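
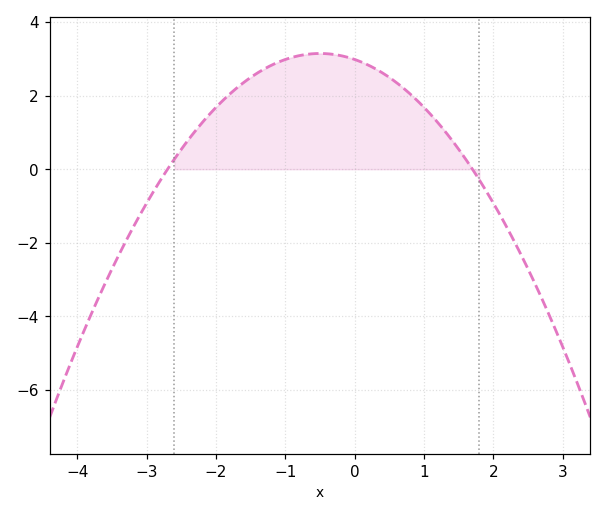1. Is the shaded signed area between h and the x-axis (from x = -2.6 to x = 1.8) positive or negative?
positive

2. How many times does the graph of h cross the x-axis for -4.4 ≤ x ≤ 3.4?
2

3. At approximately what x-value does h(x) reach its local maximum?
-0.4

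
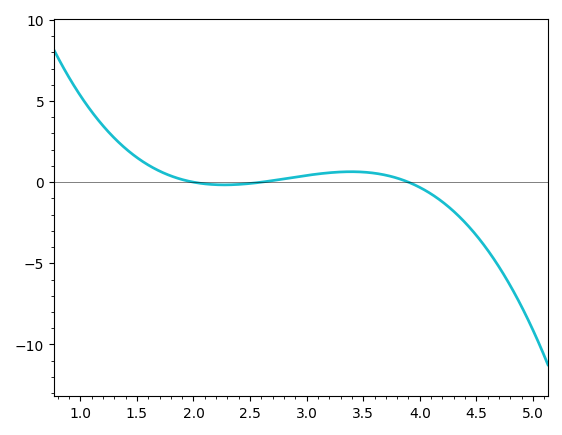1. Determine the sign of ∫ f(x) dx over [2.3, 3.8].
positive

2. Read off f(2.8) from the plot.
0.202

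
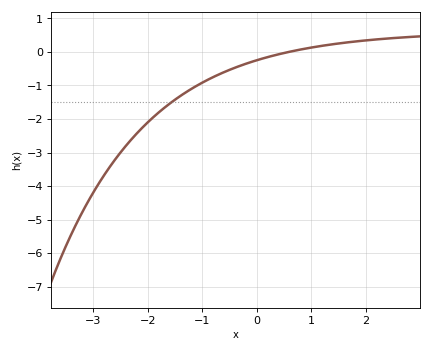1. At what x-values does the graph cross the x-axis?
0.6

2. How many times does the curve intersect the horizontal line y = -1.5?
1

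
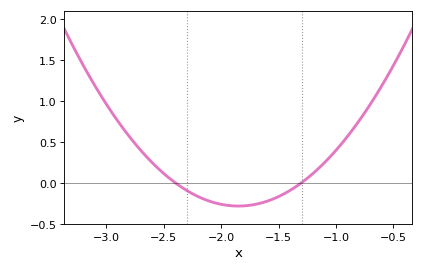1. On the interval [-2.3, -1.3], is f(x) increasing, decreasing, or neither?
neither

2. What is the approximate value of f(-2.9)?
0.752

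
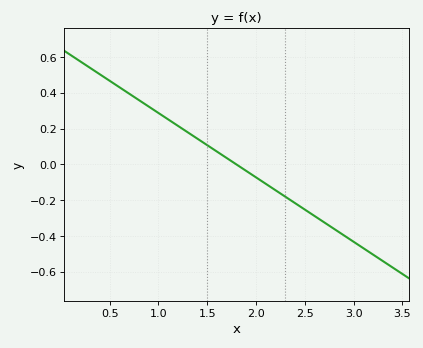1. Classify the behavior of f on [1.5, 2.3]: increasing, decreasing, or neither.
decreasing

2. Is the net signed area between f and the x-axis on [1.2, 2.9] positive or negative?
negative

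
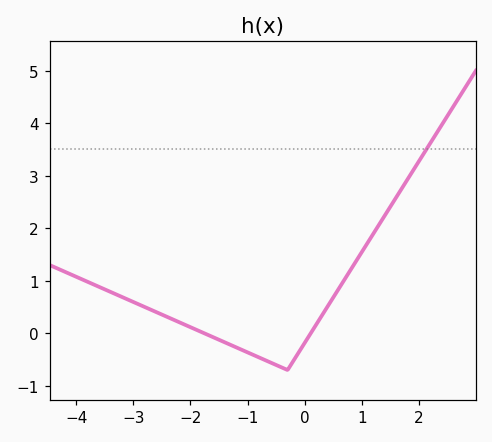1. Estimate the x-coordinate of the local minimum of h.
-0.3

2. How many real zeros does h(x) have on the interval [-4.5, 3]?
2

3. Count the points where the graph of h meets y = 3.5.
1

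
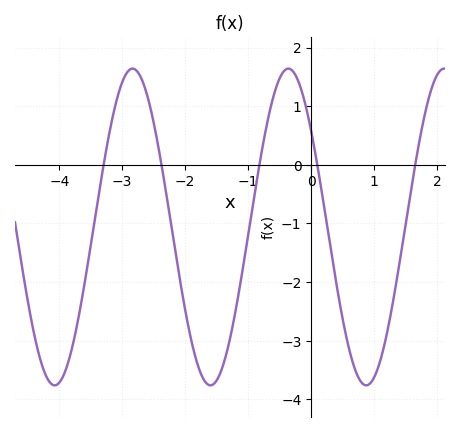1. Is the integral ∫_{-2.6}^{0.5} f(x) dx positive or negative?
negative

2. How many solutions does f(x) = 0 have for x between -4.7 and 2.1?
5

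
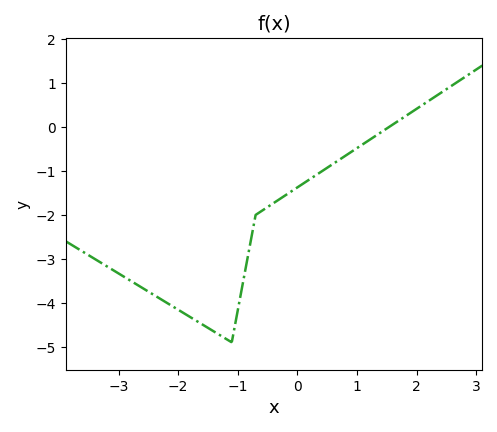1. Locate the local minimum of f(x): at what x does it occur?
-1.1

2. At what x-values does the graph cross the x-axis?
1.5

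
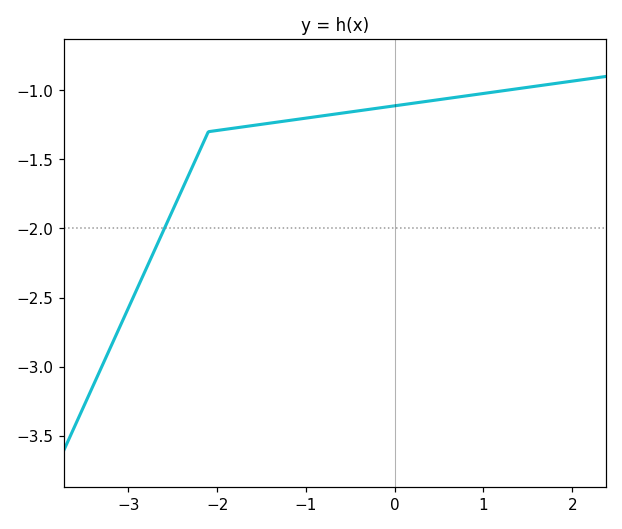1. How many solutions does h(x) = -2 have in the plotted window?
1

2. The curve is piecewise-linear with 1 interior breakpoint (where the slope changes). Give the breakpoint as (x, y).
(-2.1, -1.3)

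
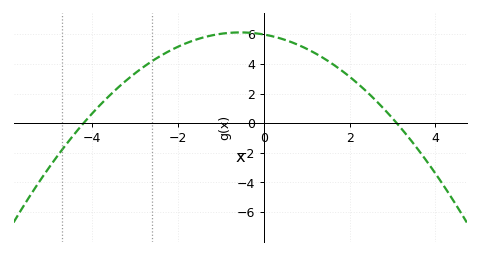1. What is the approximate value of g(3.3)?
-0.69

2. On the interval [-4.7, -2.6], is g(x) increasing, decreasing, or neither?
increasing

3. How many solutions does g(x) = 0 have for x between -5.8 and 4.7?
2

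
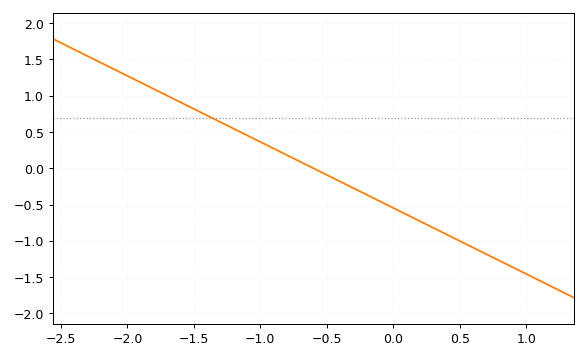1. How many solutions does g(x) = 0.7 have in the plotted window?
1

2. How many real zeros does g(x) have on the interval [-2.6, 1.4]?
1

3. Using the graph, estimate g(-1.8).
1.1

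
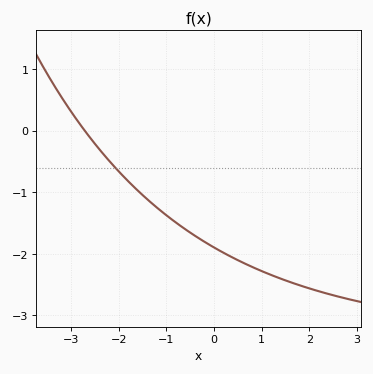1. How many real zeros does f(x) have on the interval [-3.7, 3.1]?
1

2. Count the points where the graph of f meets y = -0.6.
1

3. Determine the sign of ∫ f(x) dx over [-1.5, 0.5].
negative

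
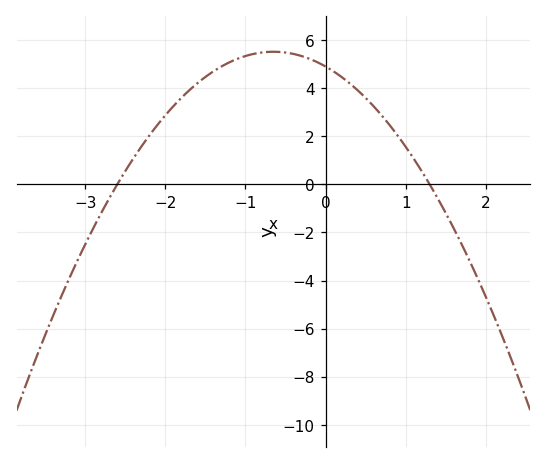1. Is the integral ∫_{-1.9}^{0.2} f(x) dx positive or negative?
positive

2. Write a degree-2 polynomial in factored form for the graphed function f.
y = -1.45(x + 2.6)(x - 1.3)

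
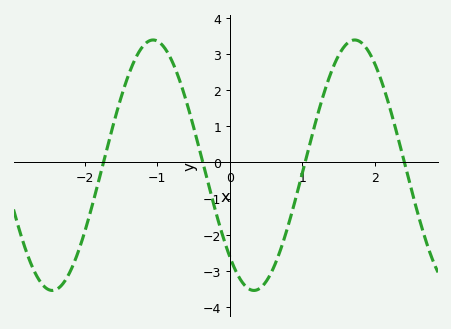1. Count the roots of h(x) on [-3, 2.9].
4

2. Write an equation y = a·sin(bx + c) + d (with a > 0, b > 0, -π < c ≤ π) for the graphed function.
y = 3.46sin(2.3x - 2.3) - 0.08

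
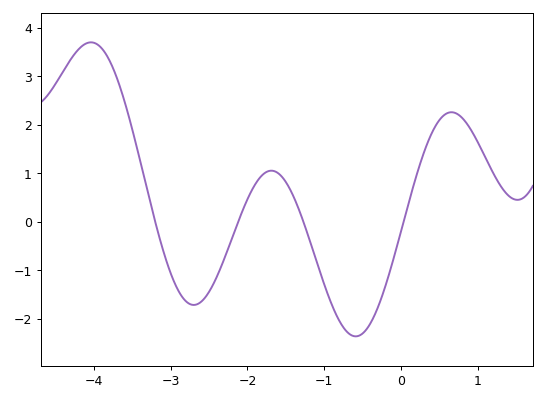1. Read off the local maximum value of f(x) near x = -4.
3.7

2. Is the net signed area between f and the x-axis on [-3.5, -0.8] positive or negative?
negative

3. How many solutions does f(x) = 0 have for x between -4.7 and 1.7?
4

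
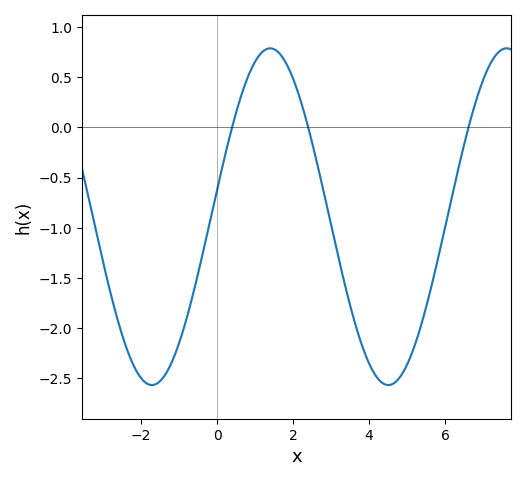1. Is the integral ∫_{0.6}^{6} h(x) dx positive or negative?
negative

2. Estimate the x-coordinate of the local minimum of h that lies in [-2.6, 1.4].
-1.8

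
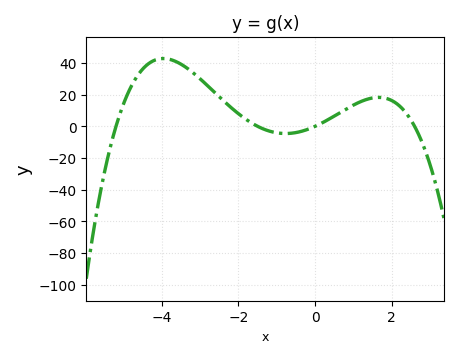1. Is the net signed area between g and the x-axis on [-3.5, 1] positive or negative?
positive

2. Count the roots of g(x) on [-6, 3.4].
4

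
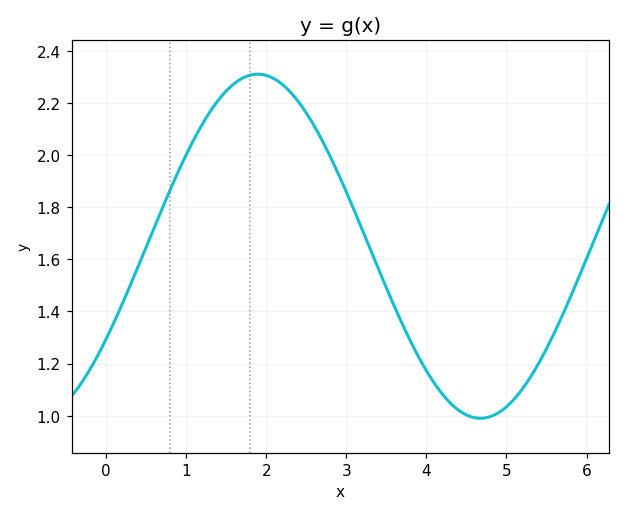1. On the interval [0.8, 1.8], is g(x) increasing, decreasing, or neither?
increasing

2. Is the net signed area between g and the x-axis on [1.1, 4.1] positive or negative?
positive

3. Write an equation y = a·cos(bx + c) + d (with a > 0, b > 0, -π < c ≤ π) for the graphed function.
y = 0.66cos(1.1x - 2.1) + 1.65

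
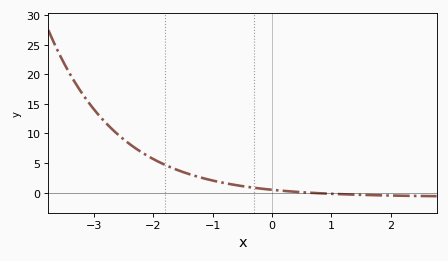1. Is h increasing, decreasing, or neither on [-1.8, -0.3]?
decreasing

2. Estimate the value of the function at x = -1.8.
4.5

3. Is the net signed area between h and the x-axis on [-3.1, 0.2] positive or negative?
positive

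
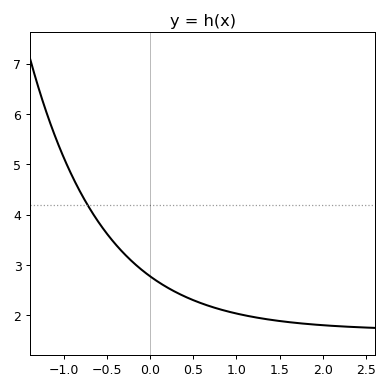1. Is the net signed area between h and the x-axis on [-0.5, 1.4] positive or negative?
positive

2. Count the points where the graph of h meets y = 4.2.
1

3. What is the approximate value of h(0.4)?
2.38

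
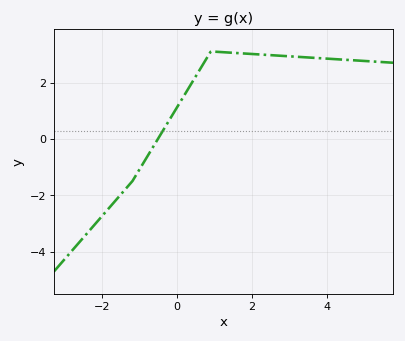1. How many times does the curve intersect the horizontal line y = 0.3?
1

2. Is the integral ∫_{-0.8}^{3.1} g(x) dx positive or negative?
positive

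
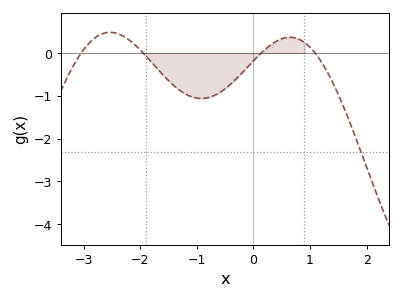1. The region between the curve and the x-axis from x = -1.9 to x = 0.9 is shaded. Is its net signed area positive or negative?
negative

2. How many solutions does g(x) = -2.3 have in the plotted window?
1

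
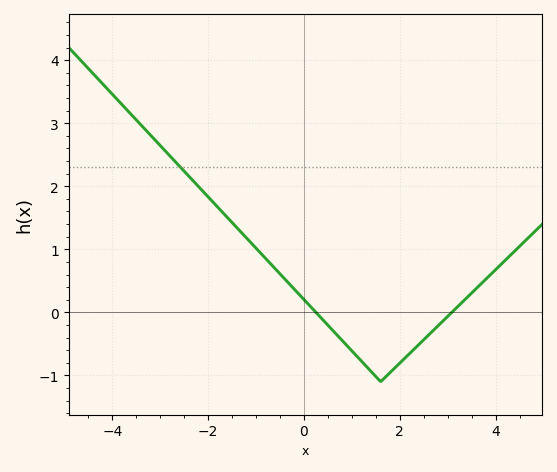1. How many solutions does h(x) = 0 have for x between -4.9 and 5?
2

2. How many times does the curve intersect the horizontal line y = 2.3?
1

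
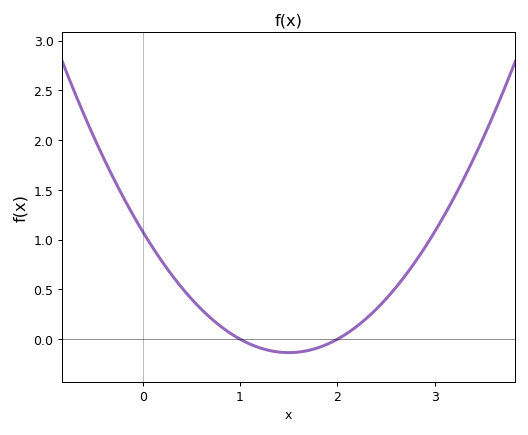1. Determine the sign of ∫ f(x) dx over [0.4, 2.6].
positive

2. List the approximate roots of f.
1, 2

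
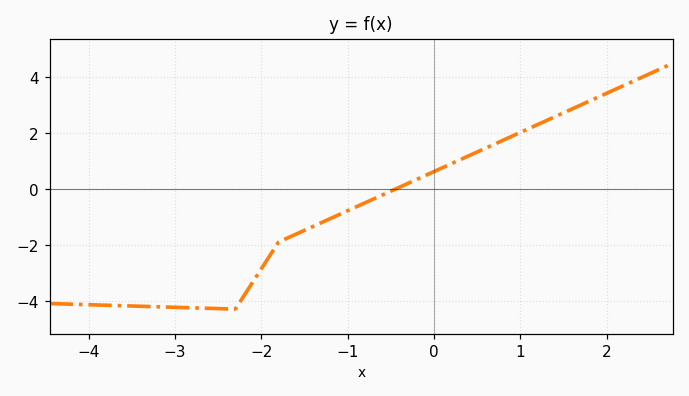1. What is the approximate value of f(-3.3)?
-4.21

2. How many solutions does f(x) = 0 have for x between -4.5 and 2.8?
1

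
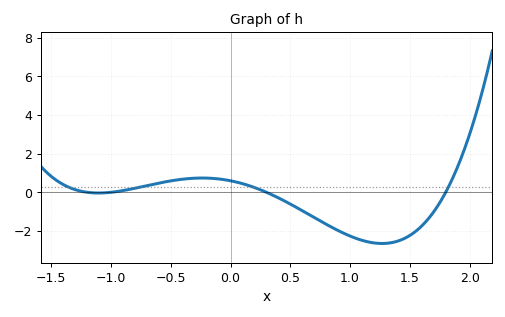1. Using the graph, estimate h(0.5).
-0.61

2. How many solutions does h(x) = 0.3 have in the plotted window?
4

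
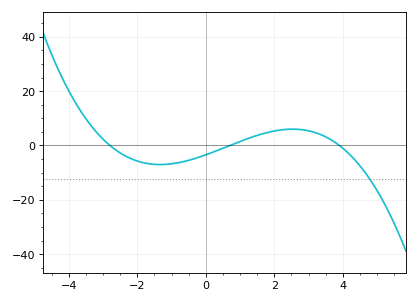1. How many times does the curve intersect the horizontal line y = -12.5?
1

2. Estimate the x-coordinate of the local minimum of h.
-1.34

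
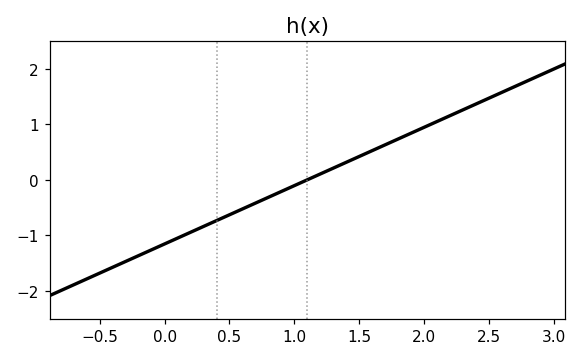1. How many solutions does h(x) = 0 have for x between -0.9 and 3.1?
1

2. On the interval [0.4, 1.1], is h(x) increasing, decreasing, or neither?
increasing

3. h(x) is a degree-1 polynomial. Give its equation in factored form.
y = 1.05(x - 1.1)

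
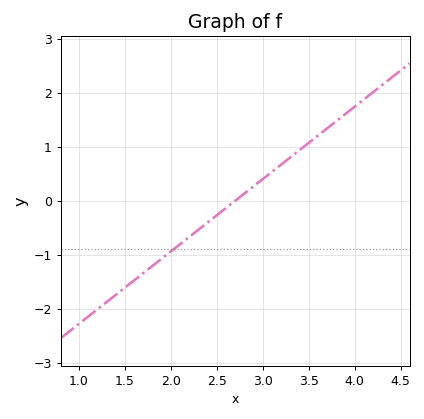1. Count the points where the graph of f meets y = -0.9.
1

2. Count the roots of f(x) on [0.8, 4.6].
1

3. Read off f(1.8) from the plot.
-1.21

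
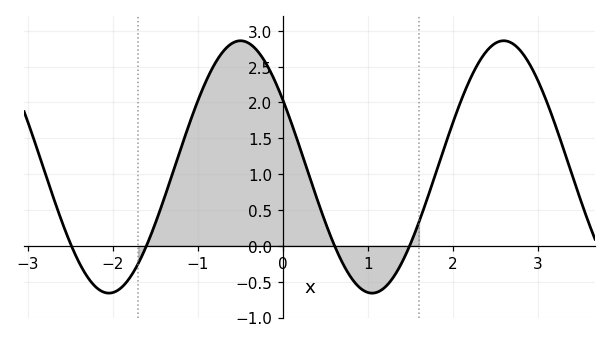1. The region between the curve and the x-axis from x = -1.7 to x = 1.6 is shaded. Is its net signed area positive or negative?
positive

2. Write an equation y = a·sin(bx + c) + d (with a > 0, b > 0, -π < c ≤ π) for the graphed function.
y = 1.76sin(2x + 2.6) + 1.1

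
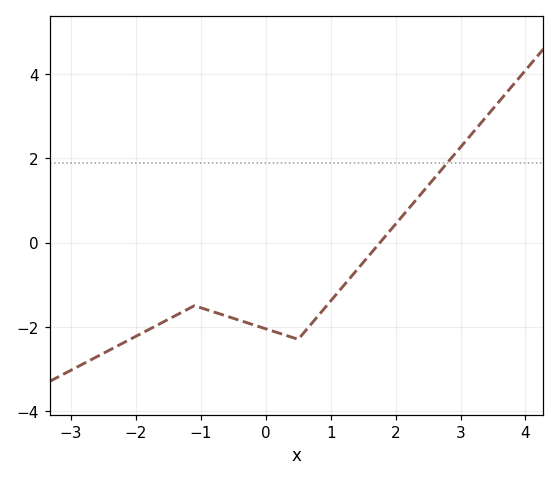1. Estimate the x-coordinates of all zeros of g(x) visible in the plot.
1.8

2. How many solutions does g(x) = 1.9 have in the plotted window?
1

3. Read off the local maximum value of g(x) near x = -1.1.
-1.6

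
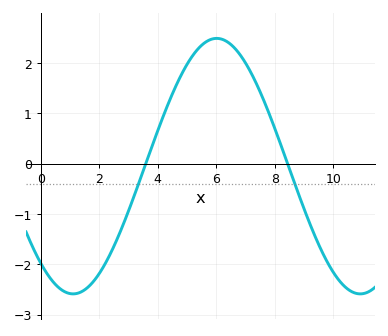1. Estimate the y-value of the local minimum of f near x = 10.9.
-2.6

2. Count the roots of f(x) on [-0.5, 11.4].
2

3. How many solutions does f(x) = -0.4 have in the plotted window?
2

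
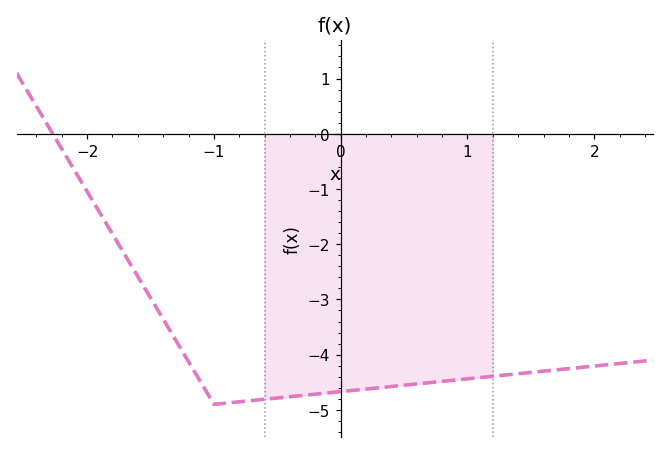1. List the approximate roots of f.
-2.27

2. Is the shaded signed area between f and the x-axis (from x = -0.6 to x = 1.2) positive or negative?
negative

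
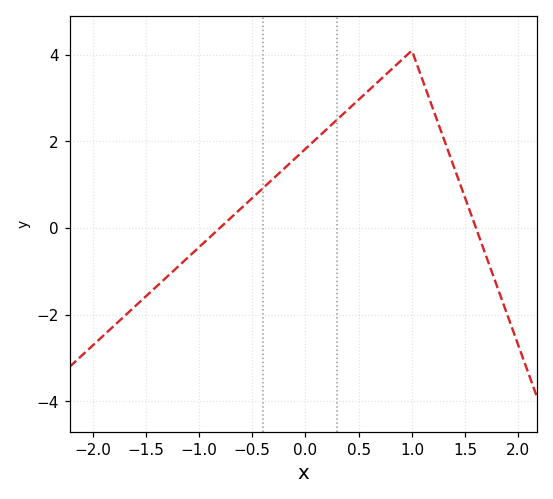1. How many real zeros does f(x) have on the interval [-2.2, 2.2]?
2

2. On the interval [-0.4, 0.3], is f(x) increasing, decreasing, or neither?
increasing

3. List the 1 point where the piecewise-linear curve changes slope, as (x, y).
(1, 4.1)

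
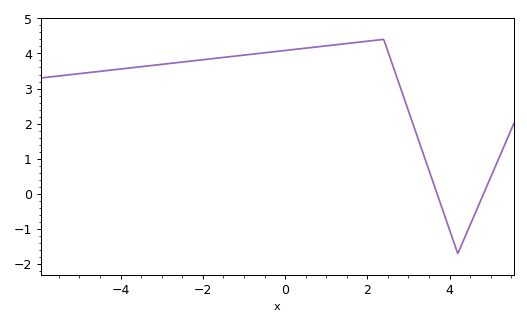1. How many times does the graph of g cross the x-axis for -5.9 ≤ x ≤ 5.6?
2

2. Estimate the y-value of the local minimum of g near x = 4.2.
-1.7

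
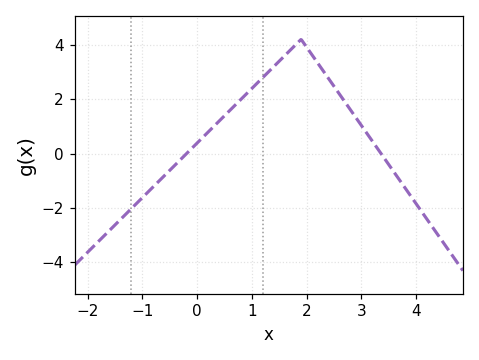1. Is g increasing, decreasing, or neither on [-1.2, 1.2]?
increasing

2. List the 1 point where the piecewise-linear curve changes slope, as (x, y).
(1.9, 4.2)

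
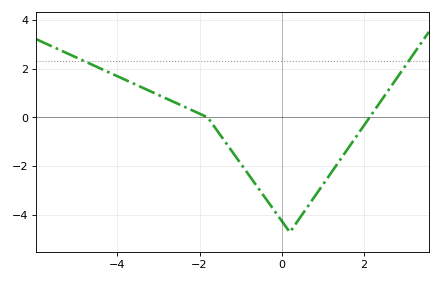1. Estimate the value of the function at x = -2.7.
0.6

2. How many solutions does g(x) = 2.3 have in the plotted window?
2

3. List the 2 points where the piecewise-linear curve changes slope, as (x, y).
(-1.8, 0); (0.2, -4.7)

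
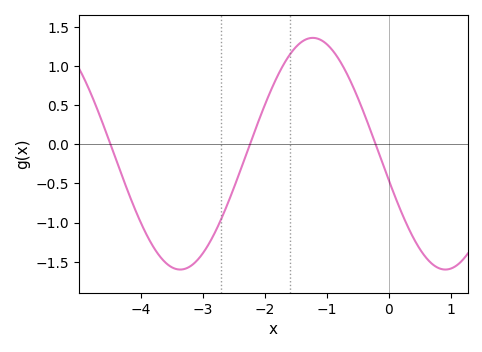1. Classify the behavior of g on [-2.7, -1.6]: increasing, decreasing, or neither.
increasing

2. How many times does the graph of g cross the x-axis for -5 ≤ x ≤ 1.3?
3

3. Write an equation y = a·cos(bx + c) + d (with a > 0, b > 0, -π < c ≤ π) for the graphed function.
y = 1.48cos(1.47x + 1.8) - 0.12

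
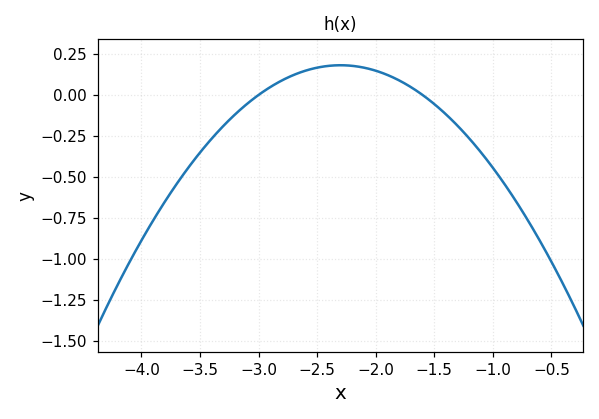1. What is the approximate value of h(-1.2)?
-0.26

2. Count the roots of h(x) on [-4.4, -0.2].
2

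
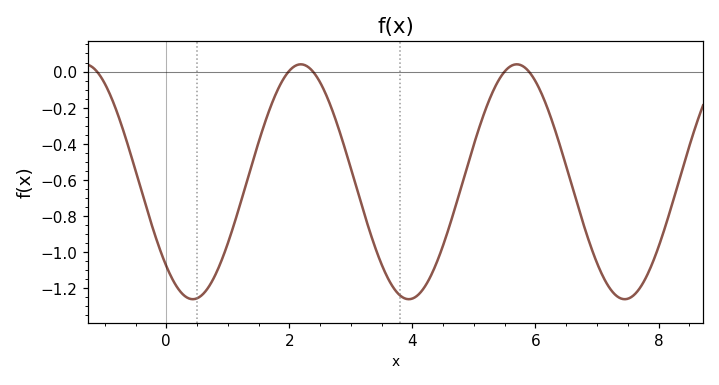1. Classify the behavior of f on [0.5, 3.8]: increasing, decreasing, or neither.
neither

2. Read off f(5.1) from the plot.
-0.296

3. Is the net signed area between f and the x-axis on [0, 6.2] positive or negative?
negative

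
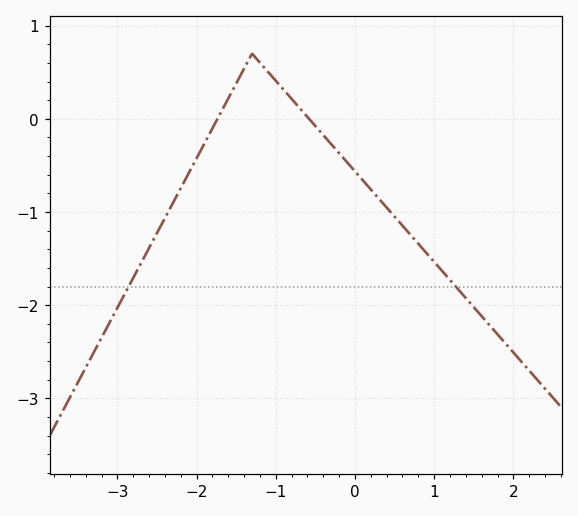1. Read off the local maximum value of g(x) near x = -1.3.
0.7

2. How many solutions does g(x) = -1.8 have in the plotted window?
2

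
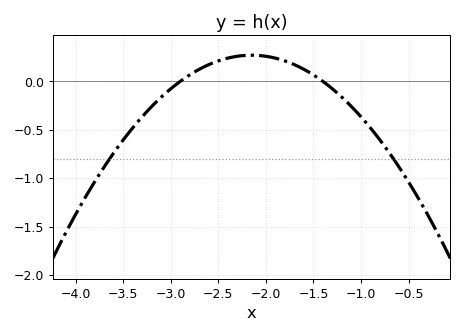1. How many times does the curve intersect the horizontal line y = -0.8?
2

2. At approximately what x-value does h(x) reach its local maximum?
-2.15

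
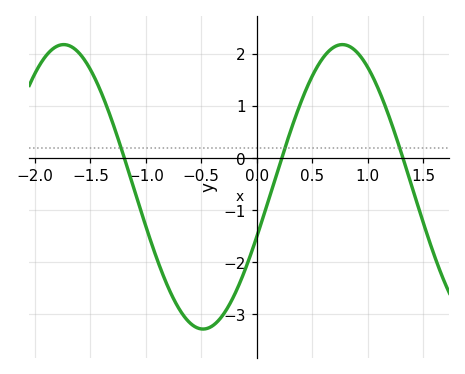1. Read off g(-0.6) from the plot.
-3.17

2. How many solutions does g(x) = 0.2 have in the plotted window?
3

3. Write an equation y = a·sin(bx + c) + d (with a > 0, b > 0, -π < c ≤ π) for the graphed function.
y = 2.73sin(2.5x - 0.362) - 0.55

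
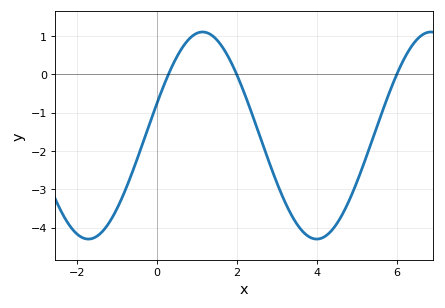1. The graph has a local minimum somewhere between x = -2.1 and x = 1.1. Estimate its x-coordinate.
-1.72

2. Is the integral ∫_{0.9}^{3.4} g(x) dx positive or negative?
negative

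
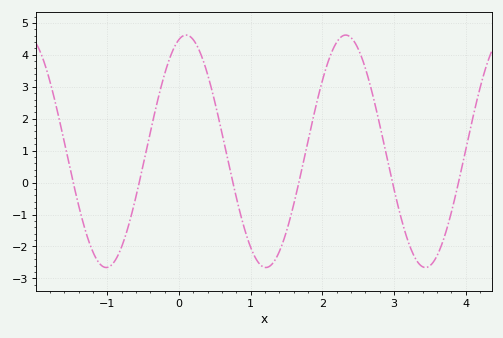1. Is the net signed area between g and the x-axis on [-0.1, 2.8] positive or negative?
positive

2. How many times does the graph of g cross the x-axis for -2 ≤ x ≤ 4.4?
6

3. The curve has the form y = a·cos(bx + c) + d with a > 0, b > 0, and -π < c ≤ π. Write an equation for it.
y = 3.64cos(2.82x - 0.28) + 0.98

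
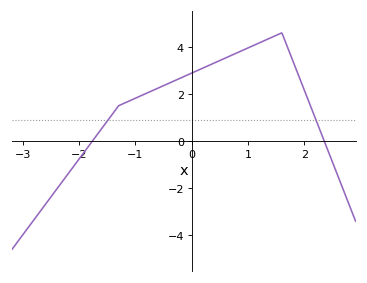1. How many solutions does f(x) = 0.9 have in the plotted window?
2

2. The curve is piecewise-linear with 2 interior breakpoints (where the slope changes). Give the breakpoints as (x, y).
(-1.3, 1.5); (1.6, 4.6)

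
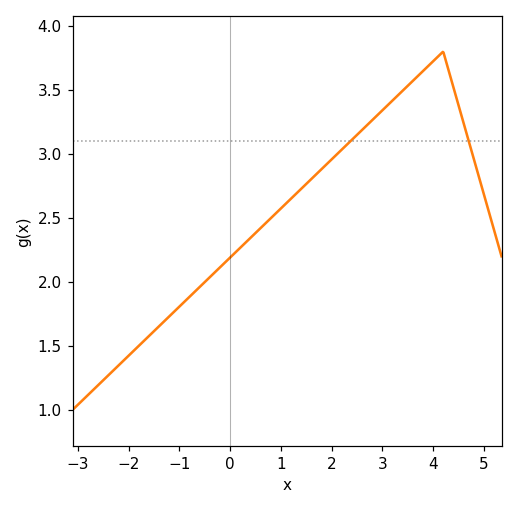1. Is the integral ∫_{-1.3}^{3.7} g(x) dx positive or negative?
positive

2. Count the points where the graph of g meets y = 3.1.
2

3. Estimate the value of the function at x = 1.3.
2.69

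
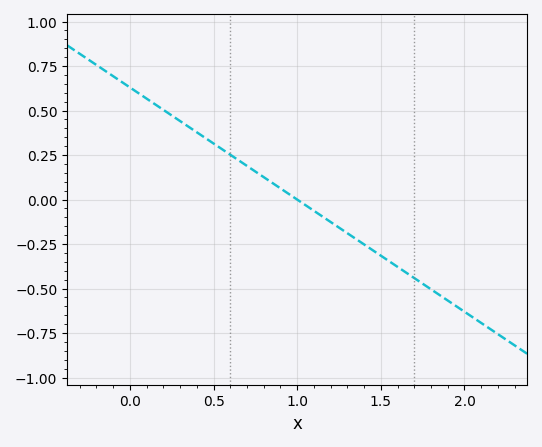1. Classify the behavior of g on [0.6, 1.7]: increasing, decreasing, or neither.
decreasing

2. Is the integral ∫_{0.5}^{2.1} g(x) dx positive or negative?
negative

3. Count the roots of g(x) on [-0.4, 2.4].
1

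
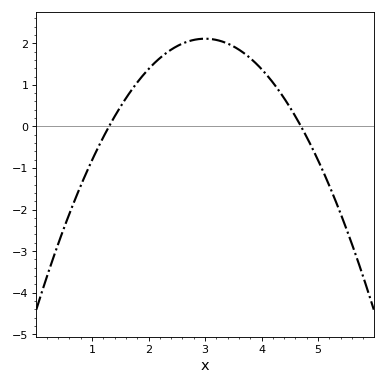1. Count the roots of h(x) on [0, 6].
2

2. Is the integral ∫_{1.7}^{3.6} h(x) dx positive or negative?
positive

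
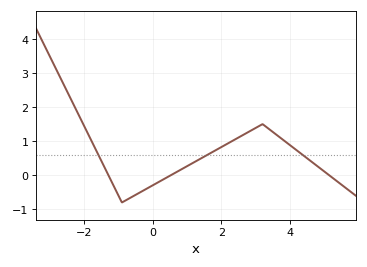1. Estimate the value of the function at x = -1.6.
0.629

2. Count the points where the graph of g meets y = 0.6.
3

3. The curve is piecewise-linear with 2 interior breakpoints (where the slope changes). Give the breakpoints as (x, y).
(-0.9, -0.8); (3.2, 1.5)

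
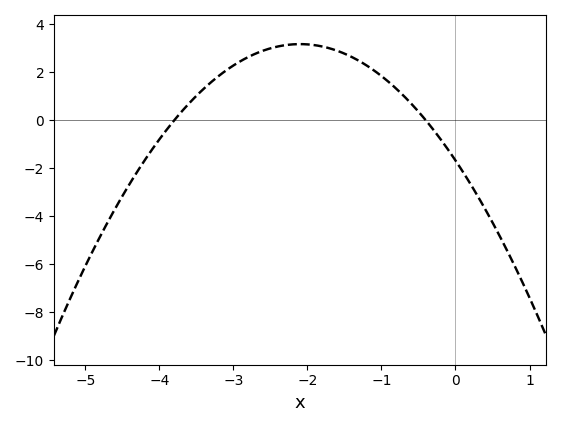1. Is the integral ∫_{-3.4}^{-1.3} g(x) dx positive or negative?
positive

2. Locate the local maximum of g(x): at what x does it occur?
-2.1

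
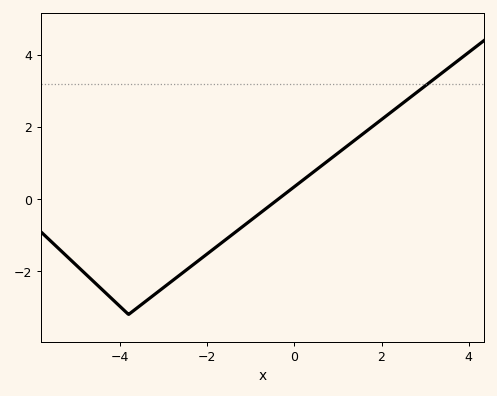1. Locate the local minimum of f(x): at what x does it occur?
-3.8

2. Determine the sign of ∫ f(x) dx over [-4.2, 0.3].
negative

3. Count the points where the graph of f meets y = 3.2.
1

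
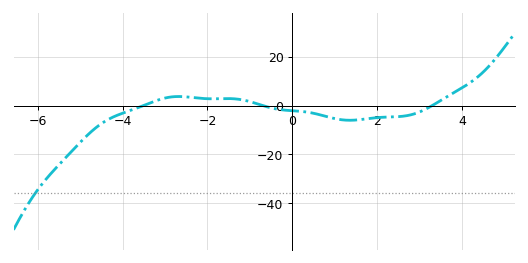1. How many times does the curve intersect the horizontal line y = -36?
1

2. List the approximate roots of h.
-3.6, -0.6, 3.2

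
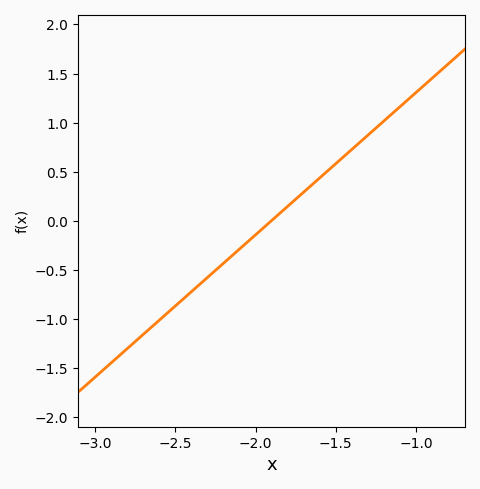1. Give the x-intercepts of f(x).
-1.9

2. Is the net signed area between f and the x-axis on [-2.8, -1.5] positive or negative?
negative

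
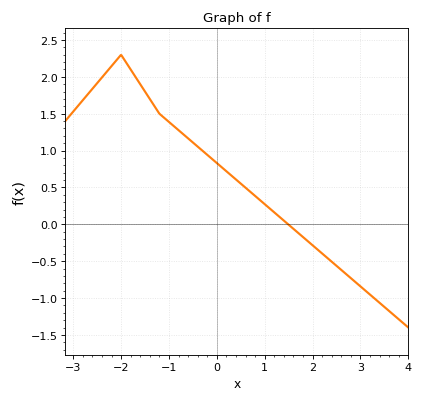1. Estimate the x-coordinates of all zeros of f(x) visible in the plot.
1.49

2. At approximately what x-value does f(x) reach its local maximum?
-2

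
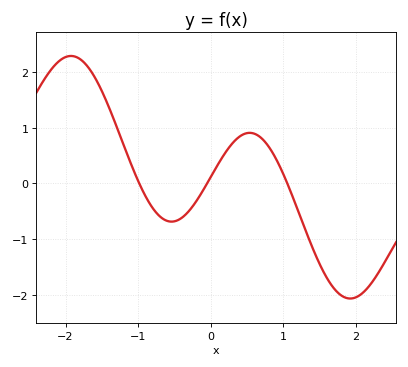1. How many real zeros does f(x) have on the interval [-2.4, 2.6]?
3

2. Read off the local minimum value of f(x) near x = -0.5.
-0.7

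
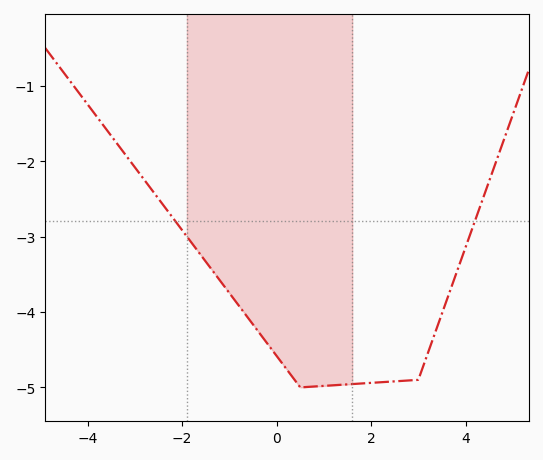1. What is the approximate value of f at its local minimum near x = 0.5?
-5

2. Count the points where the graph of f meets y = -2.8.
2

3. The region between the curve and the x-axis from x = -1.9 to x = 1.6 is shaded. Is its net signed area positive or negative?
negative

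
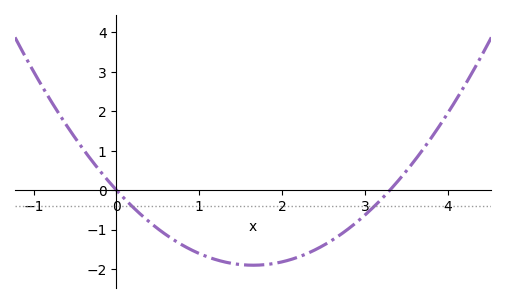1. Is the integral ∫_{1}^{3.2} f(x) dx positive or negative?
negative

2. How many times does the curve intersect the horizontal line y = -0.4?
2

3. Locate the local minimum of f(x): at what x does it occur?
1.6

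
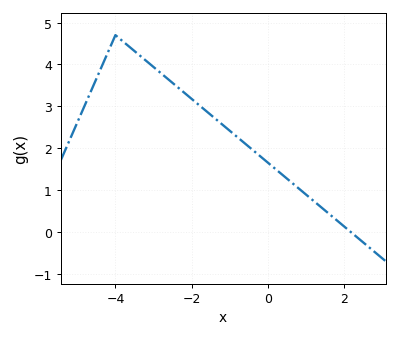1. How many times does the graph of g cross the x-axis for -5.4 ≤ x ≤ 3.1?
1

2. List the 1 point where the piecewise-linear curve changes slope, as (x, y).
(-4, 4.7)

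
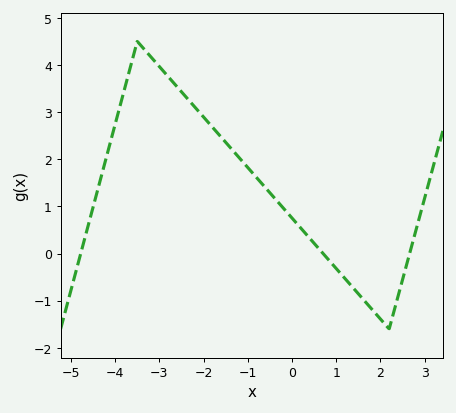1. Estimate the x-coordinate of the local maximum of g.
-3.5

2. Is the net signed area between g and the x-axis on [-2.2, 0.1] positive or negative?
positive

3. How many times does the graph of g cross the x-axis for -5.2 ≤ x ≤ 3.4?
3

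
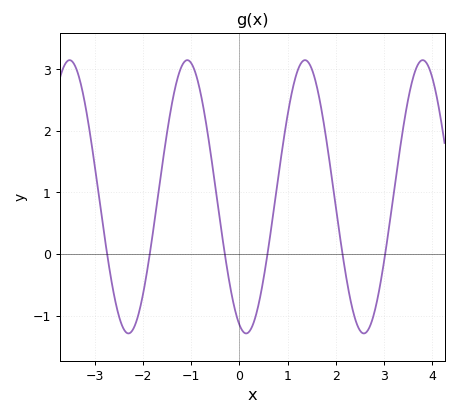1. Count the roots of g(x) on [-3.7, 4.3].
6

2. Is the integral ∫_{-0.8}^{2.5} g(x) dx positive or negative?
positive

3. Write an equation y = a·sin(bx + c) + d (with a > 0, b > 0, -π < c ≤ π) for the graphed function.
y = 2.22sin(2.6x - 1.9) + 0.93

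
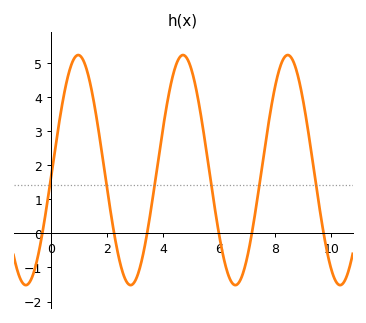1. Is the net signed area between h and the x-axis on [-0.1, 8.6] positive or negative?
positive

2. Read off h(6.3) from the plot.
-1.2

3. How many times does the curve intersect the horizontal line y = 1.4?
6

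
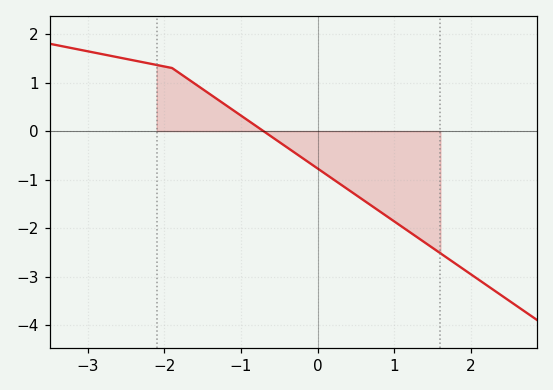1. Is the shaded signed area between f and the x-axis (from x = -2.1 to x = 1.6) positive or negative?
negative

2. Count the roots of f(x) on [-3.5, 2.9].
1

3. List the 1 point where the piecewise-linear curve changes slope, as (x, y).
(-1.9, 1.3)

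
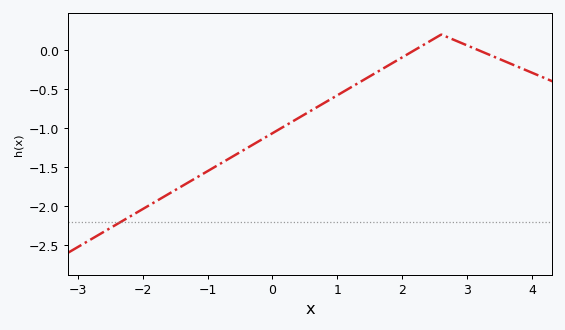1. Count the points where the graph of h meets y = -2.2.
1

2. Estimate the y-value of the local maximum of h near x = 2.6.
0.2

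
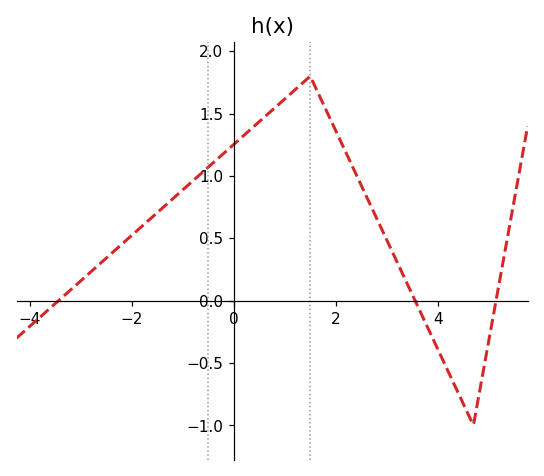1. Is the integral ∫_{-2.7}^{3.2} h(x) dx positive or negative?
positive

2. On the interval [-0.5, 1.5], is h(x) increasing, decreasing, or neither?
increasing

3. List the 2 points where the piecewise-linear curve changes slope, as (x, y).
(1.5, 1.8); (4.7, -1)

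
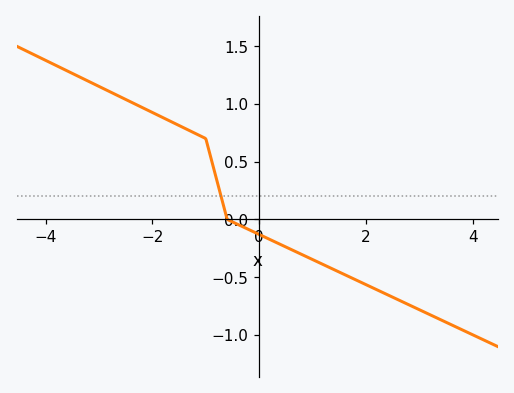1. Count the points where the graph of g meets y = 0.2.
1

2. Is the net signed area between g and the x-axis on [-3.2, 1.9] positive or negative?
positive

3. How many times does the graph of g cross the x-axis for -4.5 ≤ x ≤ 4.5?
1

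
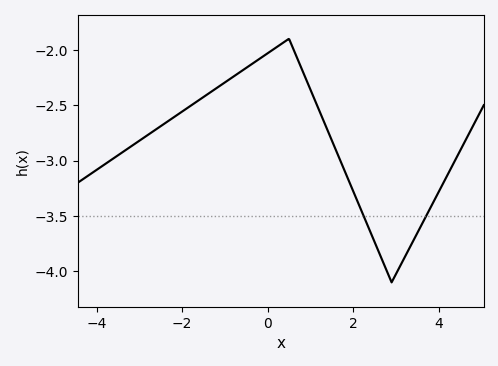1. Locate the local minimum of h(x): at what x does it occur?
3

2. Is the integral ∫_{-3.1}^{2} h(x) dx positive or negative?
negative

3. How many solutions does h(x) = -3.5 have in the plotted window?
2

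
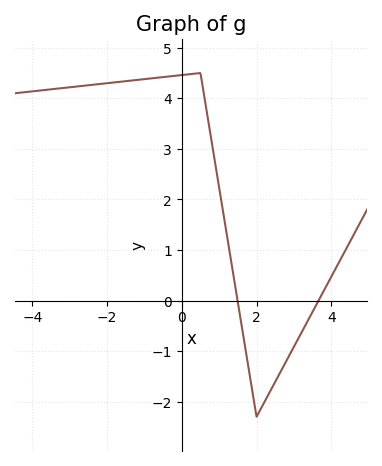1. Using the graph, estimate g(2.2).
-2.02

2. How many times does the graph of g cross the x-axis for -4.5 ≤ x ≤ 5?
2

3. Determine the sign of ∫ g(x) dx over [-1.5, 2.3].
positive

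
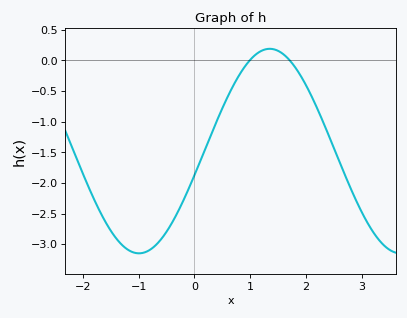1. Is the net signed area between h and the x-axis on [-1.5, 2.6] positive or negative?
negative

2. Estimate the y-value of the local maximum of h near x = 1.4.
0.19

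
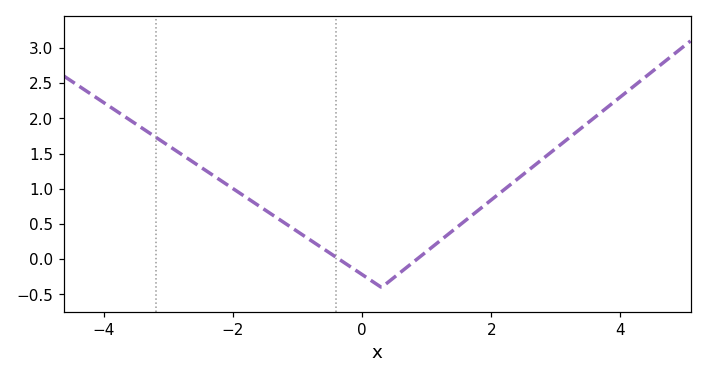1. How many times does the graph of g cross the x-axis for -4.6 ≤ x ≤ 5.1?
2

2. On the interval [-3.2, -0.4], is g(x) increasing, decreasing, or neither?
decreasing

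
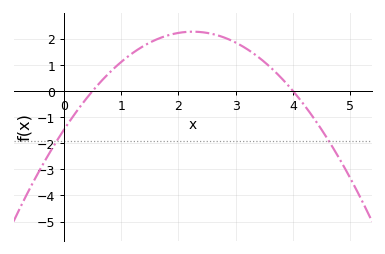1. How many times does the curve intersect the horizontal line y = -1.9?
2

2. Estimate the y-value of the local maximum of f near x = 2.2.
2.27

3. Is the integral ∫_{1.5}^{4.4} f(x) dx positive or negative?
positive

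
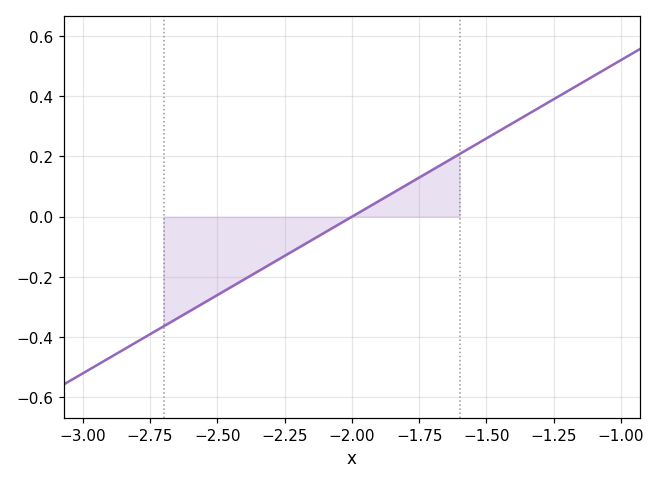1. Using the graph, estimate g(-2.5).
-0.26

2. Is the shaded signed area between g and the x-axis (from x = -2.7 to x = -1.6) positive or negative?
negative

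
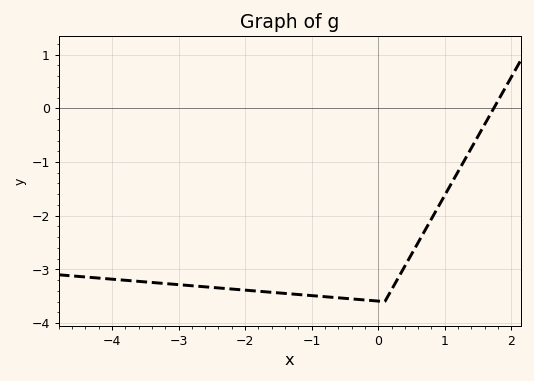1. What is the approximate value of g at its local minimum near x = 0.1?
-3.6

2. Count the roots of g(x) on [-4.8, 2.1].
1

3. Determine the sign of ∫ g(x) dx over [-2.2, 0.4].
negative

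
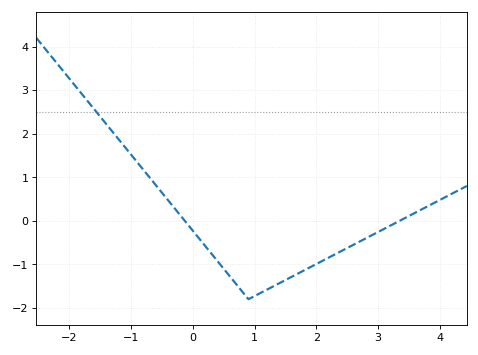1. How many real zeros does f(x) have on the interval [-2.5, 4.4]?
2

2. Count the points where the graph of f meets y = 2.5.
1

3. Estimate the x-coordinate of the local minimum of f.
0.902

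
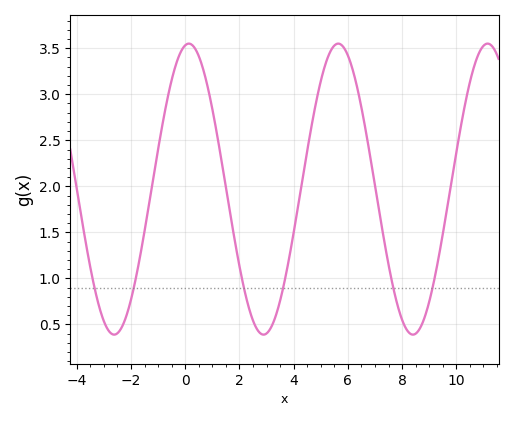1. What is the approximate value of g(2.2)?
0.853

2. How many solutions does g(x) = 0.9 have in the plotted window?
6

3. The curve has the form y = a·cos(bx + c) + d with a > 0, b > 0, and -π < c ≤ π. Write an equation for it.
y = 1.58cos(1.14x - 0.152) + 1.97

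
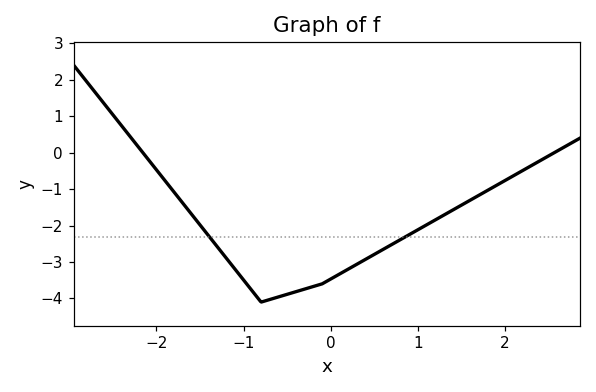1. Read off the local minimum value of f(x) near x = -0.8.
-4.1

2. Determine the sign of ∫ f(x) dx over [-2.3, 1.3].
negative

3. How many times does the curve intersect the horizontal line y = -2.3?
2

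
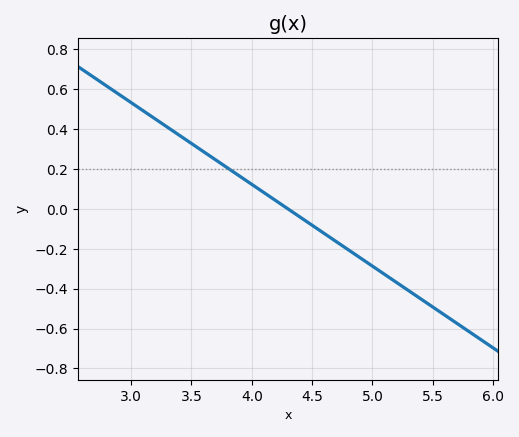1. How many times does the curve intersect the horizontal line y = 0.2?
1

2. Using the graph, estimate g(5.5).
-0.5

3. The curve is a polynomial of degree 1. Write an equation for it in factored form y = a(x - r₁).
y = -0.41(x - 4.3)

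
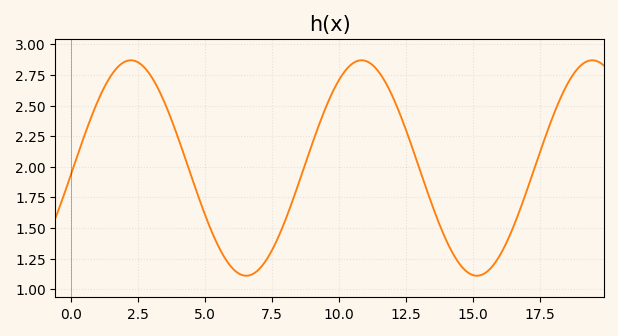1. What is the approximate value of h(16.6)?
1.55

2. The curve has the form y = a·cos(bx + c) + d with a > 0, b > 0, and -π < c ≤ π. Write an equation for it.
y = 0.88cos(0.73x - 1.64) + 1.99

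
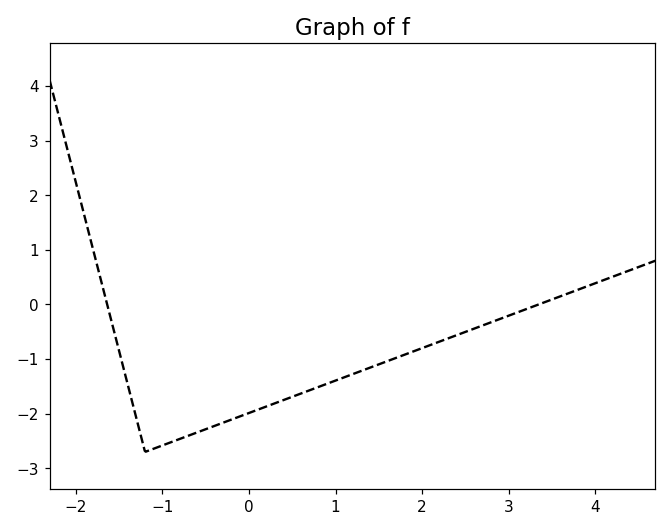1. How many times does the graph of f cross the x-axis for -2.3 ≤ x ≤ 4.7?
2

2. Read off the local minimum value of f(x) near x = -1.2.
-2.7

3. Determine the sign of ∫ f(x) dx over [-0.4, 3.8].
negative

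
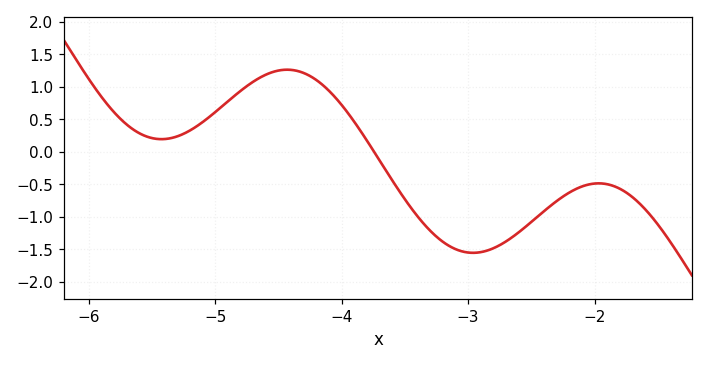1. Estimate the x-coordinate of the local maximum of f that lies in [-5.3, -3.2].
-4.4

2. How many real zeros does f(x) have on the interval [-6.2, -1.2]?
1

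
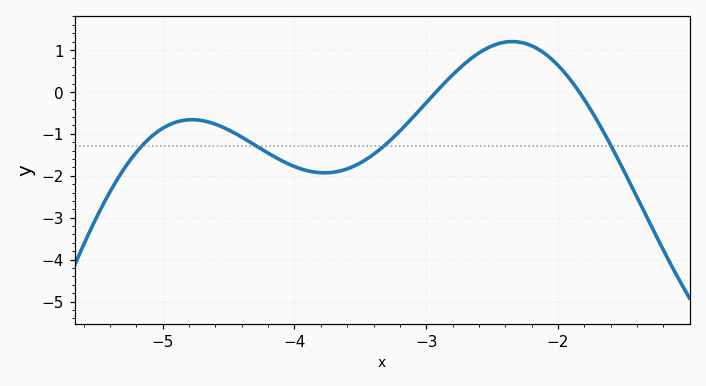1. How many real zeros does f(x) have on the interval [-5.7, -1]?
2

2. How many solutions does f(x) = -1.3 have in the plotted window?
4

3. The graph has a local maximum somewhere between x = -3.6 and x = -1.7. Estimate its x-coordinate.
-2.3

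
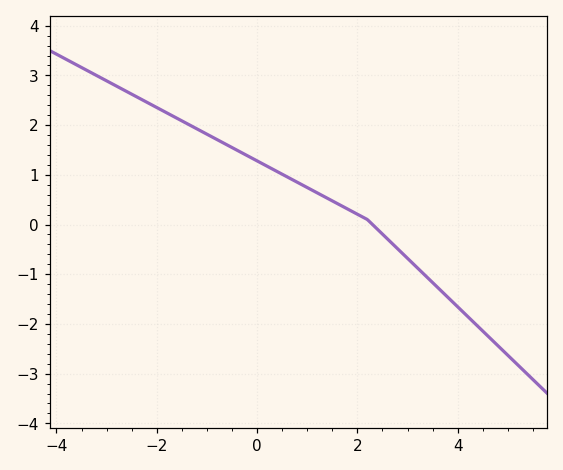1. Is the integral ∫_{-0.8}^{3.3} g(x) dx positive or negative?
positive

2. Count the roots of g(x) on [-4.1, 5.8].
1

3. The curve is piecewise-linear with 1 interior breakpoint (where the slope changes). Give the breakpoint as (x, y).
(2.2, 0.1)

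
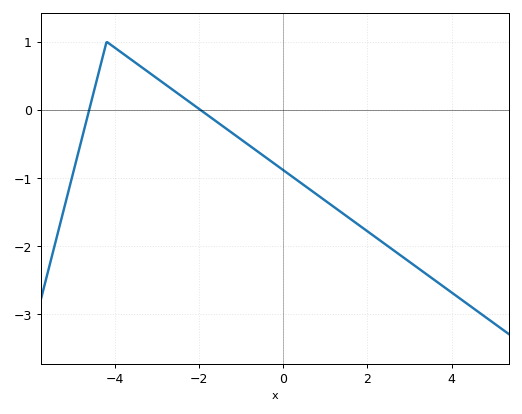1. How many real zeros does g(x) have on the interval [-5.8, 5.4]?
2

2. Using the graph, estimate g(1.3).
-1.5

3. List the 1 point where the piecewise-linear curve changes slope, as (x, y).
(-4.2, 1)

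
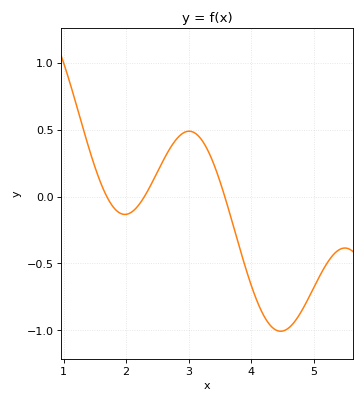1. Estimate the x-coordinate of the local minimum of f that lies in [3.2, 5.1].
4.5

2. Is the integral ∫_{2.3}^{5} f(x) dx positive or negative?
negative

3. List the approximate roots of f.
1.7, 2.3, 3.6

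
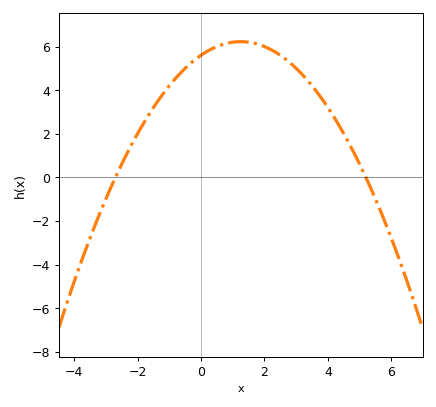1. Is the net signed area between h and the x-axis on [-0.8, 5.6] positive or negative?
positive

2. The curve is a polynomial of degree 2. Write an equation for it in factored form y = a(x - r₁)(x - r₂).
y = -0.4(x + 2.7)(x - 5.2)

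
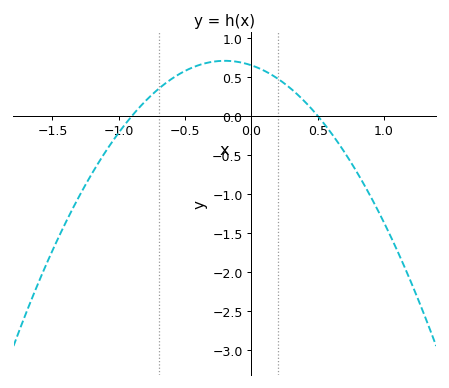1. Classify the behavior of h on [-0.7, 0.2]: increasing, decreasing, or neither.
neither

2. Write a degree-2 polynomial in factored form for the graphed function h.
y = -1.44(x + 0.9)(x - 0.5)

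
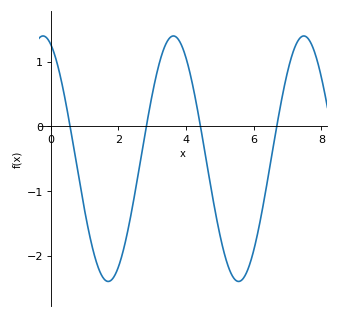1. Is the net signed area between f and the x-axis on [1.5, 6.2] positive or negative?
negative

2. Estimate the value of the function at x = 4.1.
0.9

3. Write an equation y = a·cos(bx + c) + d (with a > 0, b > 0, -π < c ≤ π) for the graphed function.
y = 1.9cos(1.6x + 0.37) - 0.5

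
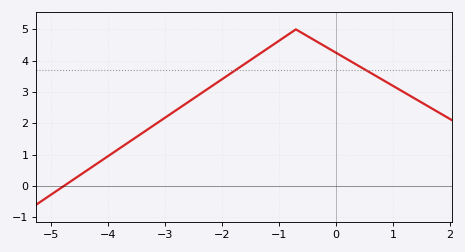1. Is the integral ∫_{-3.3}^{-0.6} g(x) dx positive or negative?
positive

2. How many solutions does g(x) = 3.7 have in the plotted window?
2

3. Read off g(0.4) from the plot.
3.83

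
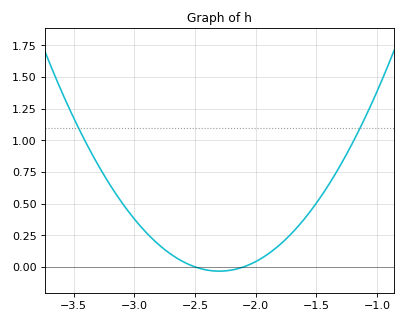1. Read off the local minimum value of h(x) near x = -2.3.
-0.034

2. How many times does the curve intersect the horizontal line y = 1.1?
2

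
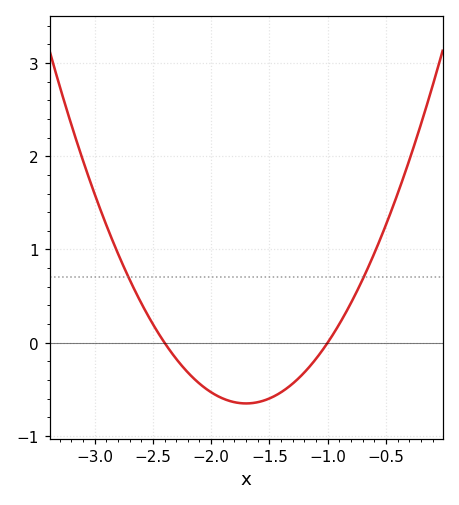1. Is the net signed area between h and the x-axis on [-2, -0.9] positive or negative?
negative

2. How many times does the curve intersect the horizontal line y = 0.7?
2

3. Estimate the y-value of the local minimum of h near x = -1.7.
-0.652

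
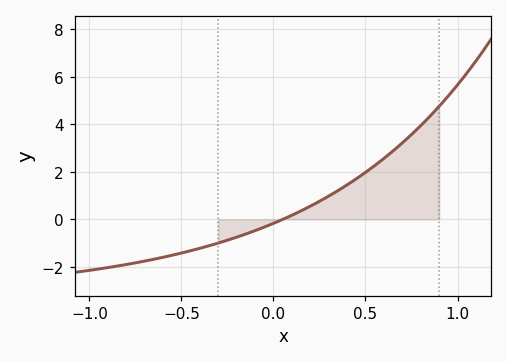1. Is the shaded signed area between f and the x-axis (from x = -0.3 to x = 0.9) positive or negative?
positive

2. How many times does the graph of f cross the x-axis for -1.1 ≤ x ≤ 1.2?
1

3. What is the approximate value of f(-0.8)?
-1.91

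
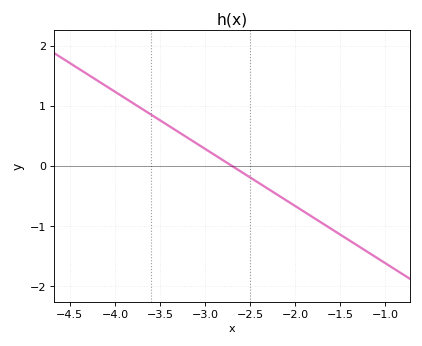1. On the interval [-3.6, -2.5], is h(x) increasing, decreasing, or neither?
decreasing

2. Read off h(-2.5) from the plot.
-0.2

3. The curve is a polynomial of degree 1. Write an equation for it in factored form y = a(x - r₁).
y = -0.95(x + 2.7)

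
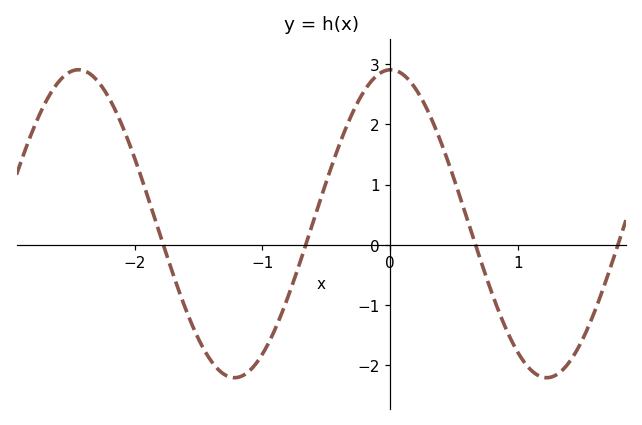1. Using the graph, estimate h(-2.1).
1.99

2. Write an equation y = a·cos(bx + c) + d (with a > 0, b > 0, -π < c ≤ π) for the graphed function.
y = 2.56cos(2.57x - 0.01) + 0.35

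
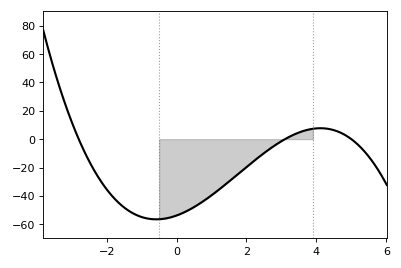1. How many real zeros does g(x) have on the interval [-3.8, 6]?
3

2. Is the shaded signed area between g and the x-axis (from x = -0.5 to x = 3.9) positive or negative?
negative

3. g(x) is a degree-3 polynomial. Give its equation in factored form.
y = -1.24(x + 2.8)(x - 3.1)(x - 5)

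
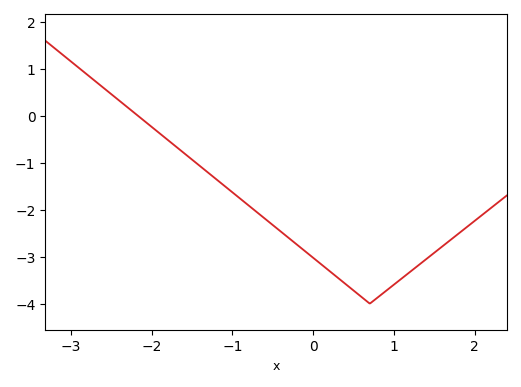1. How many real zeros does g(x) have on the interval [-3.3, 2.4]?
1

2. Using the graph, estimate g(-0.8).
-1.9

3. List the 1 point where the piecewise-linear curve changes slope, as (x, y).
(0.7, -4)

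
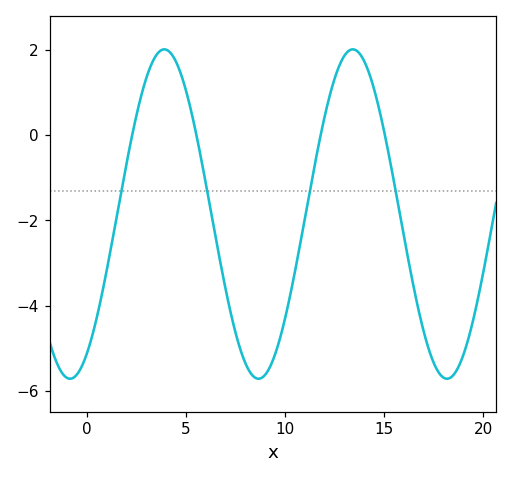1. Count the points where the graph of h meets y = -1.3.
4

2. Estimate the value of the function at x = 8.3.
-5.61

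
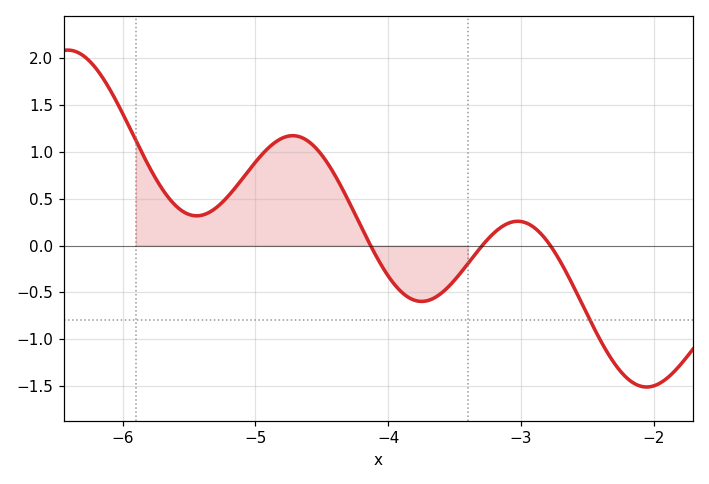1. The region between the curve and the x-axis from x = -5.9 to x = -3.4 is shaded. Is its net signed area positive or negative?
positive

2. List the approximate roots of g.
-4.1, -3.3, -2.8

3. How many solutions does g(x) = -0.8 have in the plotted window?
1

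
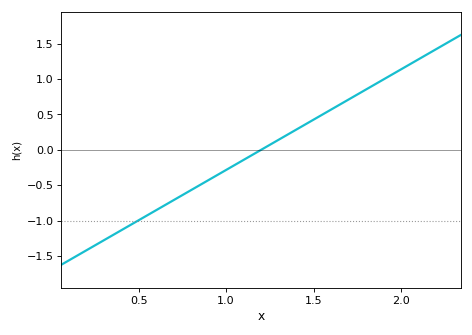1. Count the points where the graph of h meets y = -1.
1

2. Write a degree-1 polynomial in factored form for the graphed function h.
y = 1.42(x - 1.2)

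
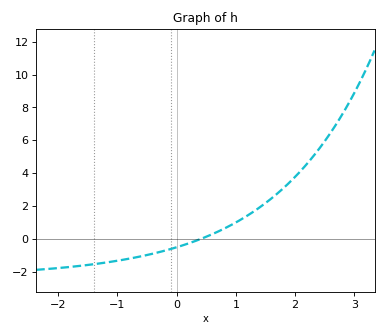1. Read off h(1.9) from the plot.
3.4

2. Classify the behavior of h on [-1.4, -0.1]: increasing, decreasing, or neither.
increasing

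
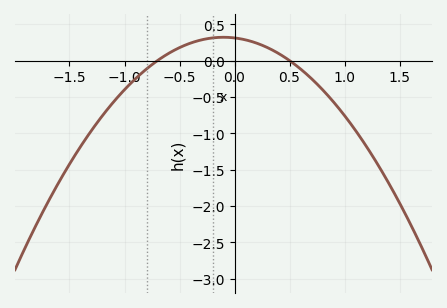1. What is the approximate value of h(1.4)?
-1.7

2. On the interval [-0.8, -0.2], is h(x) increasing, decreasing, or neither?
increasing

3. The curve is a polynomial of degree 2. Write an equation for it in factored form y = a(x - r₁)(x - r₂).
y = -0.89(x + 0.7)(x - 0.5)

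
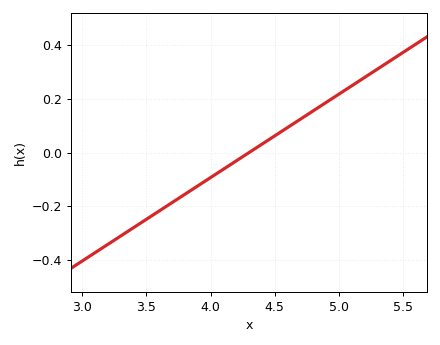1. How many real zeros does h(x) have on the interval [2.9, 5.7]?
1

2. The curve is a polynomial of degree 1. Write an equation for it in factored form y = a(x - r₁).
y = 0.31(x - 4.3)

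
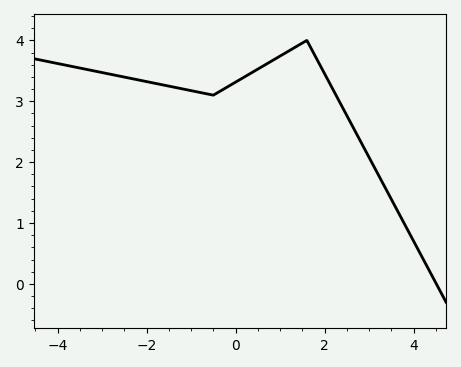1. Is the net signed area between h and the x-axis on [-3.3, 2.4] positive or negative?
positive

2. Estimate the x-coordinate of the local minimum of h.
-0.6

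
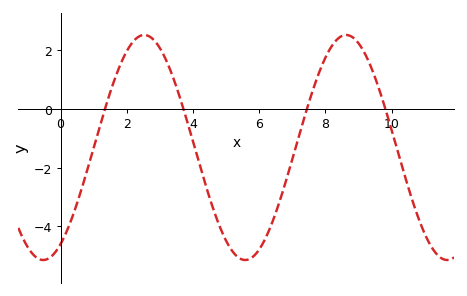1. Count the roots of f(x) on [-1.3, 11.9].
4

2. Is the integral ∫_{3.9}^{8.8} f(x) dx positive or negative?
negative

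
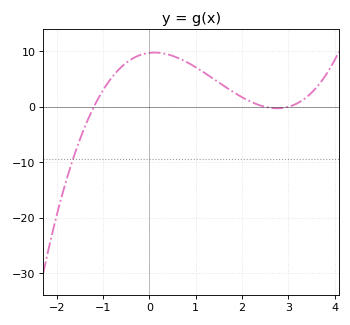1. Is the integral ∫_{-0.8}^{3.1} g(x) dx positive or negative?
positive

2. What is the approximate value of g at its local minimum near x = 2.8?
0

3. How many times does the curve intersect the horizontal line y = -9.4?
1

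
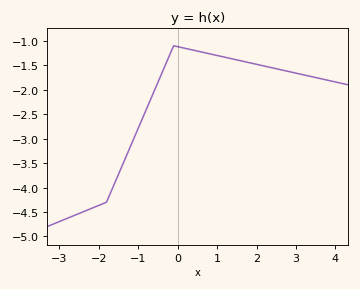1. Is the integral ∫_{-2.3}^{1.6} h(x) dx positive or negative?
negative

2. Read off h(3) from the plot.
-1.65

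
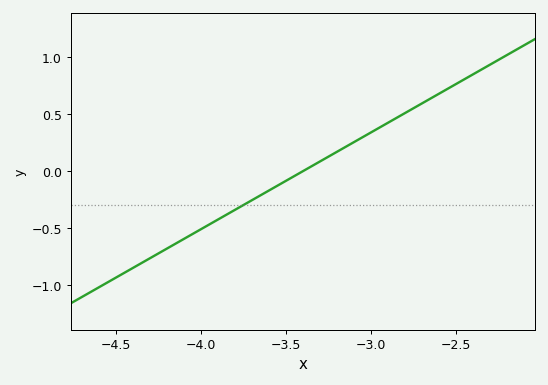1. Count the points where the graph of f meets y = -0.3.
1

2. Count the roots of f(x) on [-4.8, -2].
1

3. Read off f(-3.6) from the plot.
-0.17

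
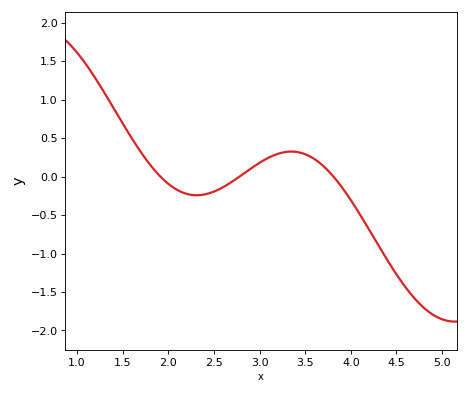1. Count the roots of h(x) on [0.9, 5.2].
3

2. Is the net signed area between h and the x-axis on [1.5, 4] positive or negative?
positive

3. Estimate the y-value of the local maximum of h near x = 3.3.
0.324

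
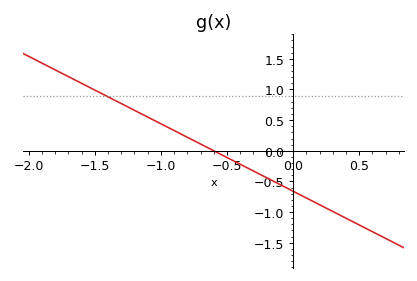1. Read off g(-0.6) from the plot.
0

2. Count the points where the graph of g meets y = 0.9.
1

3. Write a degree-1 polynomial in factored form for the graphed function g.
y = -1.1(x + 0.6)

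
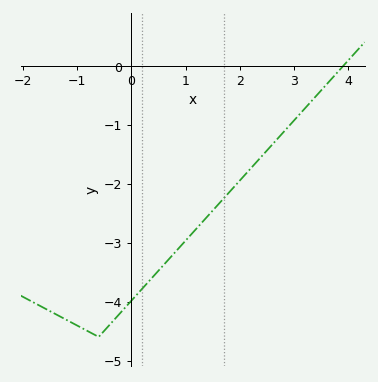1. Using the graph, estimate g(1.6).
-2.35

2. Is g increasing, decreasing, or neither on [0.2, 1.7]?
increasing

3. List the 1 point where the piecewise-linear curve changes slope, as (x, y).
(-0.6, -4.6)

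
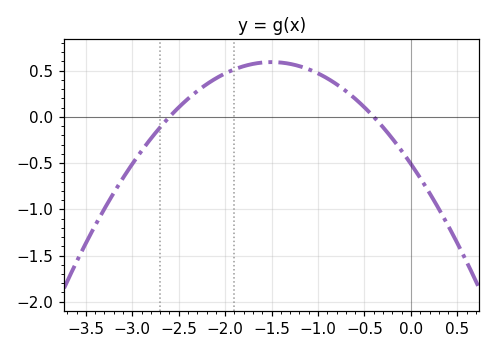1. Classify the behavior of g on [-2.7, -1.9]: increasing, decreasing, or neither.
increasing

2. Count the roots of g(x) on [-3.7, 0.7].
2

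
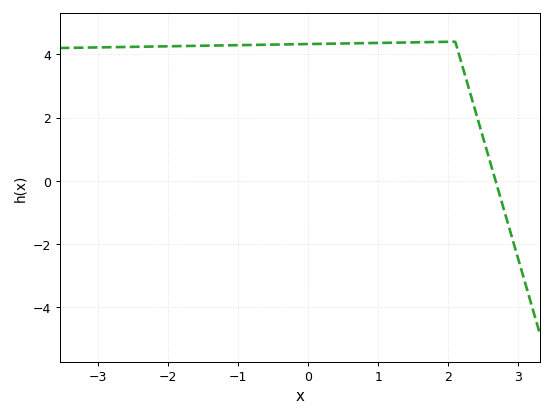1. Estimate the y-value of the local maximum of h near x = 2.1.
4.4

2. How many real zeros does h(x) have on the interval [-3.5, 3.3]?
1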